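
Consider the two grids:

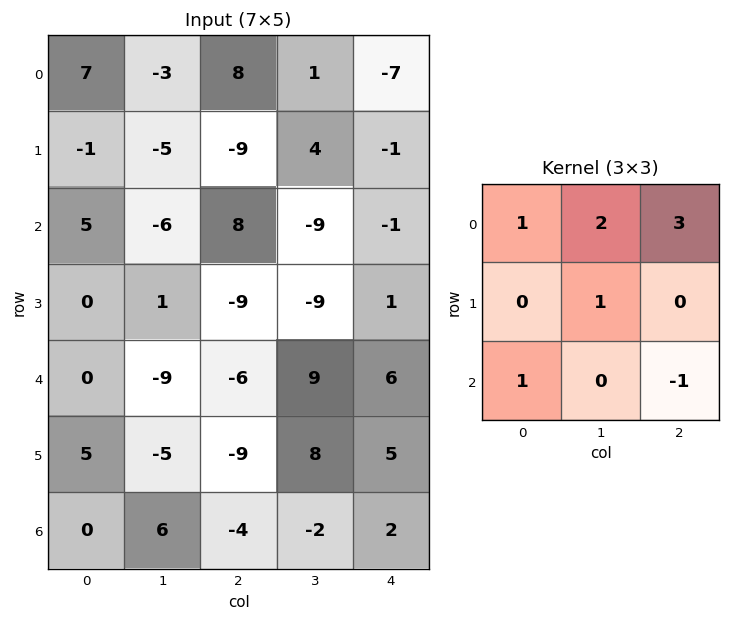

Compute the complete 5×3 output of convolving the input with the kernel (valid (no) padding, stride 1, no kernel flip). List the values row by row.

17 10 2
-35 7 -23
24 -44 -34
-20 -63 -29
-37 5 32

Output[0,0]: The receptive field on the input at this output position is [7 -3 8 / -1 -5 -9 / 5 -6 8]. Elementwise product with the kernel and sum: 7·1 + -3·2 + 8·3 + -5·1 + 5·1 + 8·-1.
Output[0,1]: The receptive field on the input at this output position is [-3 8 1 / -5 -9 4 / -6 8 -9]. Elementwise product with the kernel and sum: -3·1 + 8·2 + 1·3 + -9·1 + -6·1 + -9·-1.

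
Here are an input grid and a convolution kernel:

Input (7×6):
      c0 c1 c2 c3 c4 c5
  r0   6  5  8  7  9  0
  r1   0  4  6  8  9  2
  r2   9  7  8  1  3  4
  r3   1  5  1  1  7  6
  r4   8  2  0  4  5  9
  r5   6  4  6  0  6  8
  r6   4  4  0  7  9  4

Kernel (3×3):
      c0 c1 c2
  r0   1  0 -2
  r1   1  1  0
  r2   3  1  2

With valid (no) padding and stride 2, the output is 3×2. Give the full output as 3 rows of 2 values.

44 35
25 18
34 21

Output[0,0]: The receptive field on the input at this output position is [6 5 8 / 0 4 6 / 9 7 8]. Elementwise product with the kernel and sum: 6·1 + 8·-2 + 0·1 + 4·1 + 9·3 + 7·1 + 8·2.
Output[0,1]: The receptive field on the input at this output position is [8 7 9 / 6 8 9 / 8 1 3]. Elementwise product with the kernel and sum: 8·1 + 9·-2 + 6·1 + 8·1 + 8·3 + 1·1 + 3·2.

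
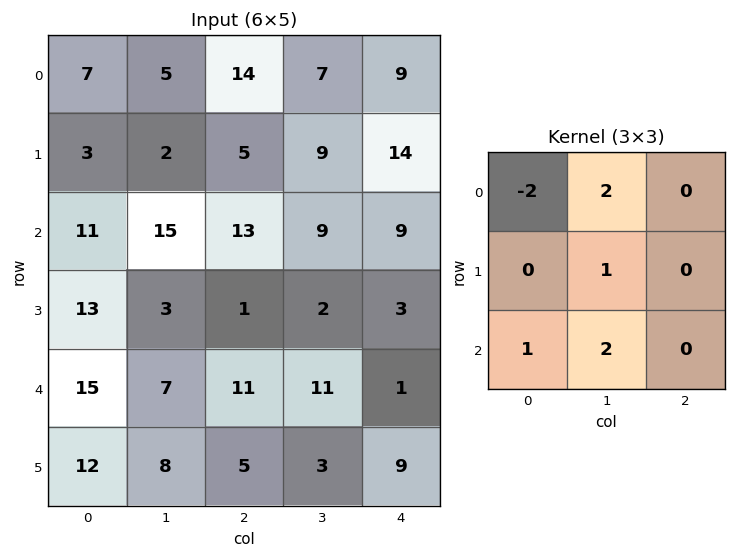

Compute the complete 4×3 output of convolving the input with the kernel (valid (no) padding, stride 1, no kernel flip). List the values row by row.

Output[0,0]: The receptive field on the input at this output position is [7 5 14 / 3 2 5 / 11 15 13]. Elementwise product with the kernel and sum: 7·-2 + 5·2 + 2·1 + 11·1 + 15·2.
Output[0,1]: The receptive field on the input at this output position is [5 14 7 / 2 5 9 / 15 13 9]. Elementwise product with the kernel and sum: 5·-2 + 14·2 + 5·1 + 15·1 + 13·2.

39 64 26
32 24 22
40 26 27
15 25 24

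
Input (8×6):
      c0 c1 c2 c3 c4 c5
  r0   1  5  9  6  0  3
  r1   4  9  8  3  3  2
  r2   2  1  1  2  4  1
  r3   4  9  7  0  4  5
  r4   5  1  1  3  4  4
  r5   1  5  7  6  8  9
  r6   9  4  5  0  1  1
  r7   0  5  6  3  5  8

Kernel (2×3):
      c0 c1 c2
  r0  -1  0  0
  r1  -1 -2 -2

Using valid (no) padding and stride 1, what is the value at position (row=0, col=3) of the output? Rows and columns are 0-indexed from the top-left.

The receptive field on the input at this output position is [6 0 3 / 3 3 2]. Elementwise product with the kernel and sum: 6·-1 + 3·-1 + 3·-2 + 2·-2.

-19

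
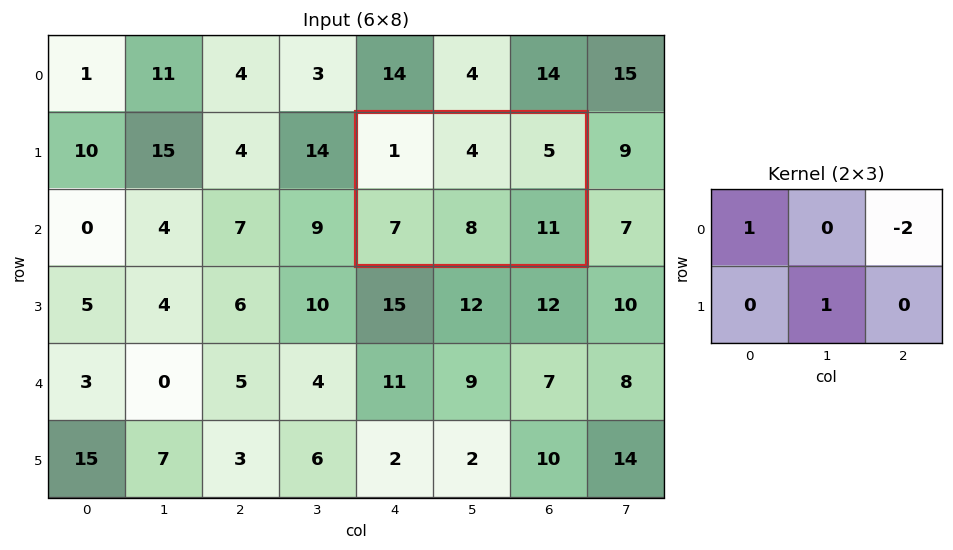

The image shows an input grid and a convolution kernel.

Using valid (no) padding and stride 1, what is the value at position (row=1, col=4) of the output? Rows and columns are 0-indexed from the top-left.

-1

The receptive field on the input at this output position is [1 4 5 / 7 8 11]. Elementwise product with the kernel and sum: 1·1 + 5·-2 + 8·1.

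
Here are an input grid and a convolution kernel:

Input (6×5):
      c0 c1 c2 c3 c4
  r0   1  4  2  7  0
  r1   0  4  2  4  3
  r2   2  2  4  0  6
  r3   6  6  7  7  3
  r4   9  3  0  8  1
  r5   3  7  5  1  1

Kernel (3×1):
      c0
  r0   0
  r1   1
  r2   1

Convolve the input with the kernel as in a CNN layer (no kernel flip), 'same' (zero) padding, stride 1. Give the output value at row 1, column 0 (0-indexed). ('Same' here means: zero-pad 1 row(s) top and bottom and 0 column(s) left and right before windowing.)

2

The receptive field on the zero-padded input at this output position is [1 / 0 / 2]. Elementwise product with the kernel and sum: 0·1 + 2·1.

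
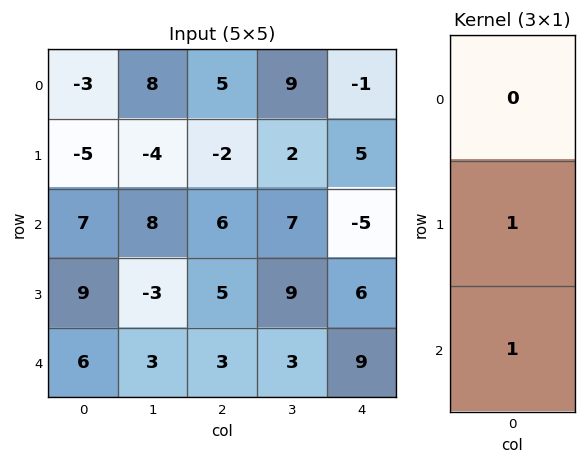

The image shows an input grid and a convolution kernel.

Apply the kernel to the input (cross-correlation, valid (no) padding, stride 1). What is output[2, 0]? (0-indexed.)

15

The receptive field on the input at this output position is [7 / 9 / 6]. Elementwise product with the kernel and sum: 9·1 + 6·1.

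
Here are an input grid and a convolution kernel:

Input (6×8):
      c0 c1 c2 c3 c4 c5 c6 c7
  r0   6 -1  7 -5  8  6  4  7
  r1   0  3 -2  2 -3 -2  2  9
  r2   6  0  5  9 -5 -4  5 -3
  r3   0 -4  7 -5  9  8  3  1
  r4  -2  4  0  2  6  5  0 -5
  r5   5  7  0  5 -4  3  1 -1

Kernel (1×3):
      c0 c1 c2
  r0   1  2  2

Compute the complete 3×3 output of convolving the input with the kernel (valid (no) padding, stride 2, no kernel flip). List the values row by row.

18 13 28
16 13 -3
6 16 16

Output[0,0]: The receptive field on the input at this output position is [6 -1 7]. Elementwise product with the kernel and sum: 6·1 + -1·2 + 7·2.
Output[0,1]: The receptive field on the input at this output position is [7 -5 8]. Elementwise product with the kernel and sum: 7·1 + -5·2 + 8·2.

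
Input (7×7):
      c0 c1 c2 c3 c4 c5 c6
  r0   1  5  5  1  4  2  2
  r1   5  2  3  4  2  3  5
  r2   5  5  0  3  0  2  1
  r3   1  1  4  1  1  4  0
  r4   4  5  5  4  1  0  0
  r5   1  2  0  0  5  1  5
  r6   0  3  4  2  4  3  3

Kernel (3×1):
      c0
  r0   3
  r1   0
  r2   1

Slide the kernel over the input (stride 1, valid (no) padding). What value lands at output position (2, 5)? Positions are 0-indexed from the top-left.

6

The receptive field on the input at this output position is [2 / 4 / 0]. Elementwise product with the kernel and sum: 2·3 + 0·1.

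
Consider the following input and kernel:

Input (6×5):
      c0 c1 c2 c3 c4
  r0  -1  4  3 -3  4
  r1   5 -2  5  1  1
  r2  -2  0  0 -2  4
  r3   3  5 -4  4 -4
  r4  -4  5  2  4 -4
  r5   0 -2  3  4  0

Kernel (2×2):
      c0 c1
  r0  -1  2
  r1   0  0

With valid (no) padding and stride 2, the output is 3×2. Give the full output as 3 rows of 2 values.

Output[0,0]: The receptive field on the input at this output position is [-1 4 / 5 -2]. Elementwise product with the kernel and sum: -1·-1 + 4·2.
Output[0,1]: The receptive field on the input at this output position is [3 -3 / 5 1]. Elementwise product with the kernel and sum: 3·-1 + -3·2.

9 -9
2 -4
14 6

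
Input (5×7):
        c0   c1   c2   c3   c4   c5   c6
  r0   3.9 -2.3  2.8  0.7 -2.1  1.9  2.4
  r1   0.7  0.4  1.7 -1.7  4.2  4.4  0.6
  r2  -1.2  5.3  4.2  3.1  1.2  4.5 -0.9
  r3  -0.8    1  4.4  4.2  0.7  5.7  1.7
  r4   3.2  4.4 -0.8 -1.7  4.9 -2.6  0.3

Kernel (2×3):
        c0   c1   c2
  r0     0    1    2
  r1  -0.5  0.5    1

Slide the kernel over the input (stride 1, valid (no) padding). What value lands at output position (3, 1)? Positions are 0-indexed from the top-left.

8.5

The receptive field on the input at this output position is [1 4.4 4.2 / 4.4 -0.8 -1.7]. Elementwise product with the kernel and sum: 4.4·1 + 4.2·2 + 4.4·-0.5 + -0.8·0.5 + -1.7·1.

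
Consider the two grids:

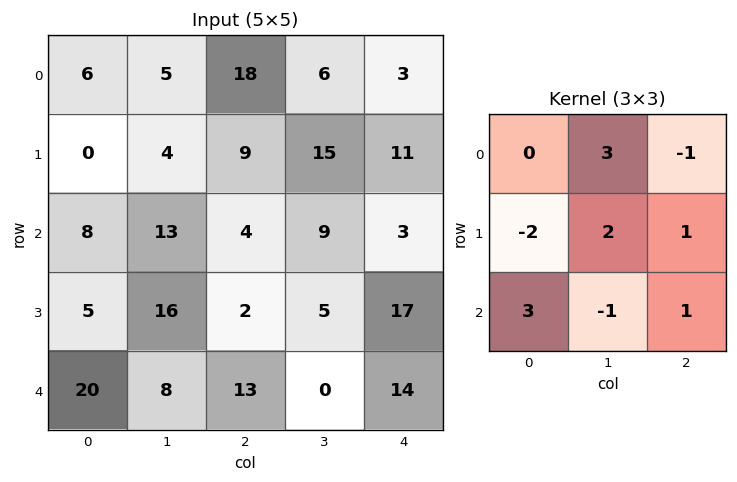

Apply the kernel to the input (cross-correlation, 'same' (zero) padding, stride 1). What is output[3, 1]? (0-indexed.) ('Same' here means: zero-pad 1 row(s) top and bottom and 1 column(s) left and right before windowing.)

124

The receptive field on the zero-padded input at this output position is [8 13 4 / 5 16 2 / 20 8 13]. Elementwise product with the kernel and sum: 13·3 + 4·-1 + 5·-2 + 16·2 + 2·1 + 20·3 + 8·-1 + 13·1.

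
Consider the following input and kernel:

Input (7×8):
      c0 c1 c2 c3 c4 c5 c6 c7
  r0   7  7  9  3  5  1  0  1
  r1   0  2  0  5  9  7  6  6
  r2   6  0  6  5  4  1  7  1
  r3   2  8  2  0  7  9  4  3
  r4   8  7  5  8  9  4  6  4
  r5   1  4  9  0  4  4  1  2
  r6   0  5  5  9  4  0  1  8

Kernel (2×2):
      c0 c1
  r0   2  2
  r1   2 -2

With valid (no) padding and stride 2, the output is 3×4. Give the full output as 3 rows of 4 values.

24 14 16 2
0 26 6 18
24 44 26 18

Output[0,0]: The receptive field on the input at this output position is [7 7 / 0 2]. Elementwise product with the kernel and sum: 7·2 + 7·2 + 0·2 + 2·-2.
Output[0,1]: The receptive field on the input at this output position is [9 3 / 0 5]. Elementwise product with the kernel and sum: 9·2 + 3·2 + 0·2 + 5·-2.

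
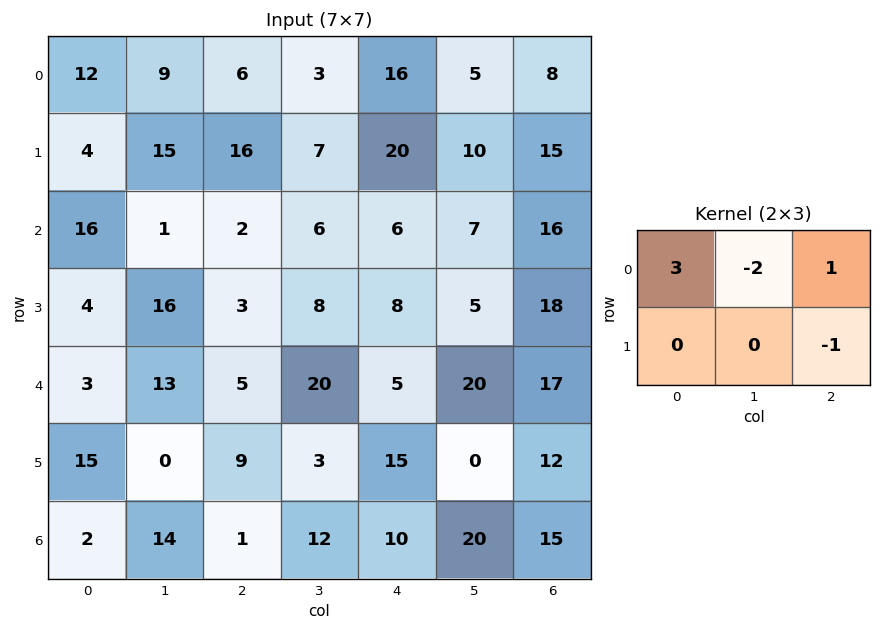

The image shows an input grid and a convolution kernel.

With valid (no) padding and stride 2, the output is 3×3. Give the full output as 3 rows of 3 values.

Output[0,0]: The receptive field on the input at this output position is [12 9 6 / 4 15 16]. Elementwise product with the kernel and sum: 12·3 + 9·-2 + 6·1 + 16·-1.
Output[0,1]: The receptive field on the input at this output position is [6 3 16 / 16 7 20]. Elementwise product with the kernel and sum: 6·3 + 3·-2 + 16·1 + 20·-1.

8 8 31
45 -8 2
-21 -35 -20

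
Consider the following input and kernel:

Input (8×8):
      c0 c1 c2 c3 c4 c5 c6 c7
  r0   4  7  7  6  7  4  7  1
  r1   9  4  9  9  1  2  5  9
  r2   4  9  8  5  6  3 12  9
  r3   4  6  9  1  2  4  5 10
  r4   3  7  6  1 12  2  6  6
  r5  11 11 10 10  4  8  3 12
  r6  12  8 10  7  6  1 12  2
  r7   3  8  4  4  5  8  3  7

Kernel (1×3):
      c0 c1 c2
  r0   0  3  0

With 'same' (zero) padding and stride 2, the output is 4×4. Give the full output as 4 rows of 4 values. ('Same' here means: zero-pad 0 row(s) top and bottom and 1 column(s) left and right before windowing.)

12 21 21 21
12 24 18 36
9 18 36 18
36 30 18 36

Output[0,0]: The receptive field on the zero-padded input at this output position is [0 4 7]. Elementwise product with the kernel and sum: 4·3.
Output[0,1]: The receptive field on the zero-padded input at this output position is [7 7 6]. Elementwise product with the kernel and sum: 7·3.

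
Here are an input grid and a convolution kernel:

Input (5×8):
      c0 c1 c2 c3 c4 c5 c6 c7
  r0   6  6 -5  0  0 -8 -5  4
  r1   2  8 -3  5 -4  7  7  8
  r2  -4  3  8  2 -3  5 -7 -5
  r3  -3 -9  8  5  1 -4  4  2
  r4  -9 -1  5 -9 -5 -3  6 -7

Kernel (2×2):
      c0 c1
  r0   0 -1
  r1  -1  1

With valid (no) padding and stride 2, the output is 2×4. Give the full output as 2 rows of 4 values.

Output[0,0]: The receptive field on the input at this output position is [6 6 / 2 8]. Elementwise product with the kernel and sum: 6·-1 + 2·-1 + 8·1.
Output[0,1]: The receptive field on the input at this output position is [-5 0 / -3 5]. Elementwise product with the kernel and sum: 0·-1 + -3·-1 + 5·1.

0 8 19 -3
-9 -5 -10 3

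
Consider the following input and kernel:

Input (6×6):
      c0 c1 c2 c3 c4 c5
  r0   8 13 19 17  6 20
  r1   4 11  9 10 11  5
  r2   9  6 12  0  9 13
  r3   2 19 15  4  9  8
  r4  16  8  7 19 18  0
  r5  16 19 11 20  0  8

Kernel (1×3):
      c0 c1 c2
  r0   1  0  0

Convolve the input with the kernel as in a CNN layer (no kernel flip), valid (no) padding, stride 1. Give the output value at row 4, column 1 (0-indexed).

8

The receptive field on the input at this output position is [8 7 19]. Elementwise product with the kernel and sum: 8·1.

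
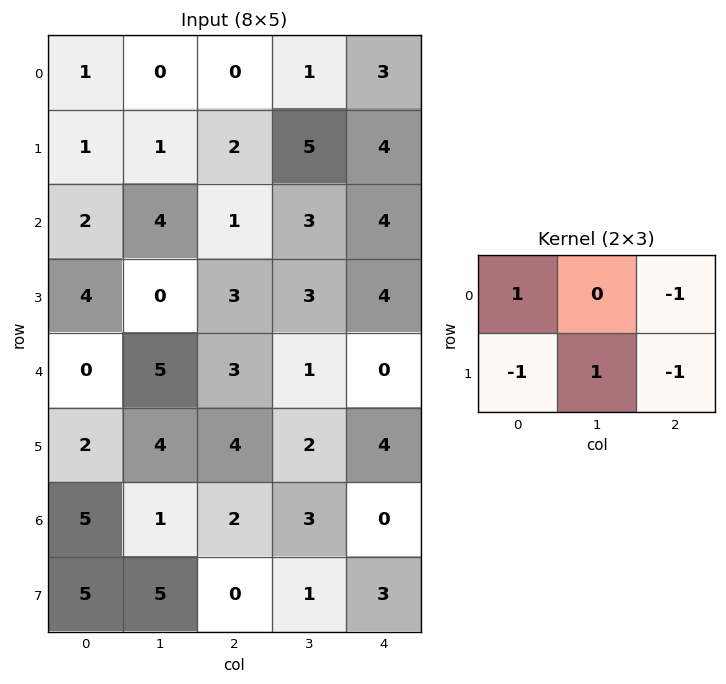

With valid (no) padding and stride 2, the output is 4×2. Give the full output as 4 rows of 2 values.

-1 -4
-6 -7
-5 -3
3 0

Output[0,0]: The receptive field on the input at this output position is [1 0 0 / 1 1 2]. Elementwise product with the kernel and sum: 1·1 + 0·-1 + 1·-1 + 1·1 + 2·-1.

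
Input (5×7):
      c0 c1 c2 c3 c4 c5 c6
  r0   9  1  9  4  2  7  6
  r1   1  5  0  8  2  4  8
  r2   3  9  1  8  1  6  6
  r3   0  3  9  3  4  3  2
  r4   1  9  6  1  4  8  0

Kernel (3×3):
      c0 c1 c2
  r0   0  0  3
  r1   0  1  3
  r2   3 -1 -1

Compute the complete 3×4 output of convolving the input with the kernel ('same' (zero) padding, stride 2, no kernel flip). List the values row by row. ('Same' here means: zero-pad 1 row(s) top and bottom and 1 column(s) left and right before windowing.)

6 28 41 10
42 46 33 13
37 18 37 0

Output[0,0]: The receptive field on the zero-padded input at this output position is [0 0 0 / 0 9 1 / 0 1 5]. Elementwise product with the kernel and sum: 0·3 + 9·1 + 1·3 + 0·3 + 1·-1 + 5·-1.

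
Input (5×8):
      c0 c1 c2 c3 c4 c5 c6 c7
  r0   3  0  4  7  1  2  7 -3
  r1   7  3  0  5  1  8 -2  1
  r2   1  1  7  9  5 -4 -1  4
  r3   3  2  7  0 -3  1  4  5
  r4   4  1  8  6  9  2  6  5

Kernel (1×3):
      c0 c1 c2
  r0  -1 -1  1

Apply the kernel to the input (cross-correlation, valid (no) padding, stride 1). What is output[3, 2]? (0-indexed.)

-10

The receptive field on the input at this output position is [7 0 -3]. Elementwise product with the kernel and sum: 7·-1 + 0·-1 + -3·1.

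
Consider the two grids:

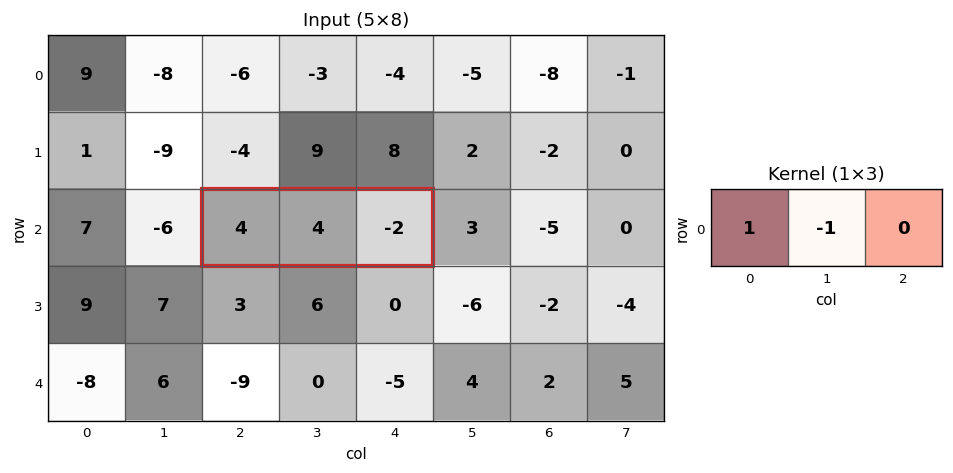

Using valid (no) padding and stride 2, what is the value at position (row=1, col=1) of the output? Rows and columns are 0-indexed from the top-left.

0

The receptive field on the input at this output position is [4 4 -2]. Elementwise product with the kernel and sum: 4·1 + 4·-1.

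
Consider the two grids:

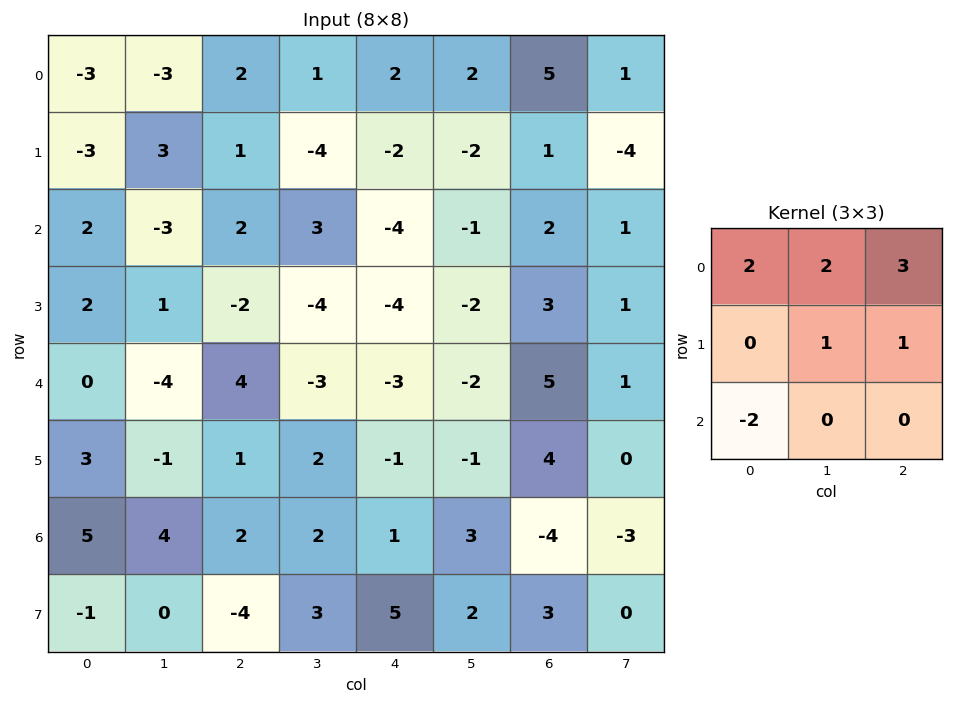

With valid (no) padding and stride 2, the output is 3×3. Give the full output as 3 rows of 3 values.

-6 2 30
3 -18 3
-6 -10 6

Output[0,0]: The receptive field on the input at this output position is [-3 -3 2 / -3 3 1 / 2 -3 2]. Elementwise product with the kernel and sum: -3·2 + -3·2 + 2·3 + 3·1 + 1·1 + 2·-2.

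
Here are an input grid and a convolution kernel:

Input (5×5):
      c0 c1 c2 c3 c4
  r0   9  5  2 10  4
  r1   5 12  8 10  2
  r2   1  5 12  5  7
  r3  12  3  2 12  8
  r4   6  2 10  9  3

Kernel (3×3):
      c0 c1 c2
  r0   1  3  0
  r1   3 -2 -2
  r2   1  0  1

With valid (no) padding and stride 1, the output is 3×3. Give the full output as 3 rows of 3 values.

Output[0,0]: The receptive field on the input at this output position is [9 5 2 / 5 12 8 / 1 5 12]. Elementwise product with the kernel and sum: 9·1 + 5·3 + 5·3 + 12·-2 + 8·-2 + 1·1 + 12·1.

12 21 51
24 32 60
58 33 6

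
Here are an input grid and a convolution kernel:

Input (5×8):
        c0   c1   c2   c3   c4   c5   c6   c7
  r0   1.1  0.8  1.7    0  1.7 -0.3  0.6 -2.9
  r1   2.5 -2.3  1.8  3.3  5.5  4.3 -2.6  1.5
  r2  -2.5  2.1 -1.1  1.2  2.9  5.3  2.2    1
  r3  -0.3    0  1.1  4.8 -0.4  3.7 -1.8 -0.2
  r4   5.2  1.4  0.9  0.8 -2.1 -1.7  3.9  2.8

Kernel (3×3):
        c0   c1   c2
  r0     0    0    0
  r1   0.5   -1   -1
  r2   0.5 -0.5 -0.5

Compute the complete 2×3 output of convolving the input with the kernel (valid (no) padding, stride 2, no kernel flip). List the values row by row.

0 -10.5 -1.25
0.2 -2.75 -4.25

Output[0,0]: The receptive field on the input at this output position is [1.1 0.8 1.7 / 2.5 -2.3 1.8 / -2.5 2.1 -1.1]. Elementwise product with the kernel and sum: 2.5·0.5 + -2.3·-1 + 1.8·-1 + -2.5·0.5 + 2.1·-0.5 + -1.1·-0.5.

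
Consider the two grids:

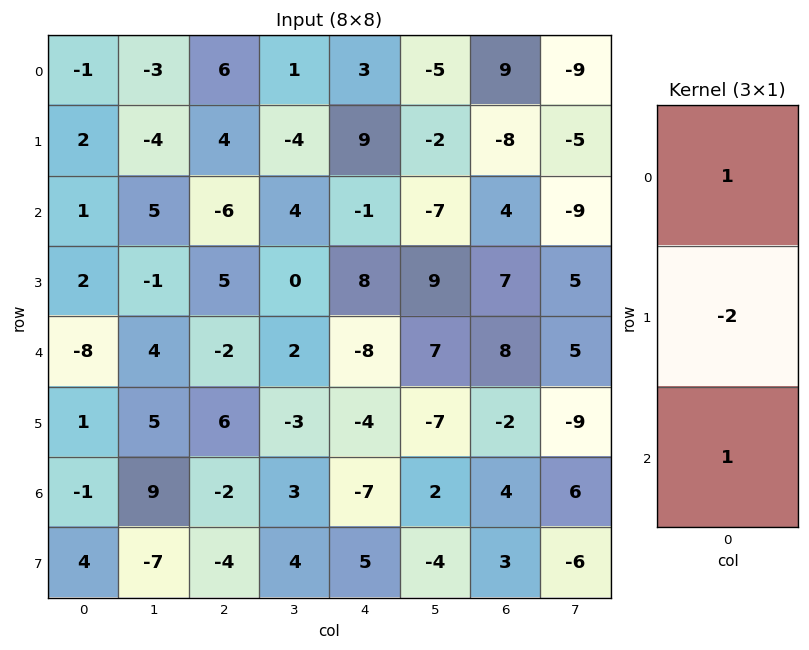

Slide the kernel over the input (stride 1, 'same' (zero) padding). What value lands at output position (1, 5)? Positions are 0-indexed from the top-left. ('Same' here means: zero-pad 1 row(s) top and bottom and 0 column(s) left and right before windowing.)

-8

The receptive field on the zero-padded input at this output position is [-5 / -2 / -7]. Elementwise product with the kernel and sum: -5·1 + -2·-2 + -7·1.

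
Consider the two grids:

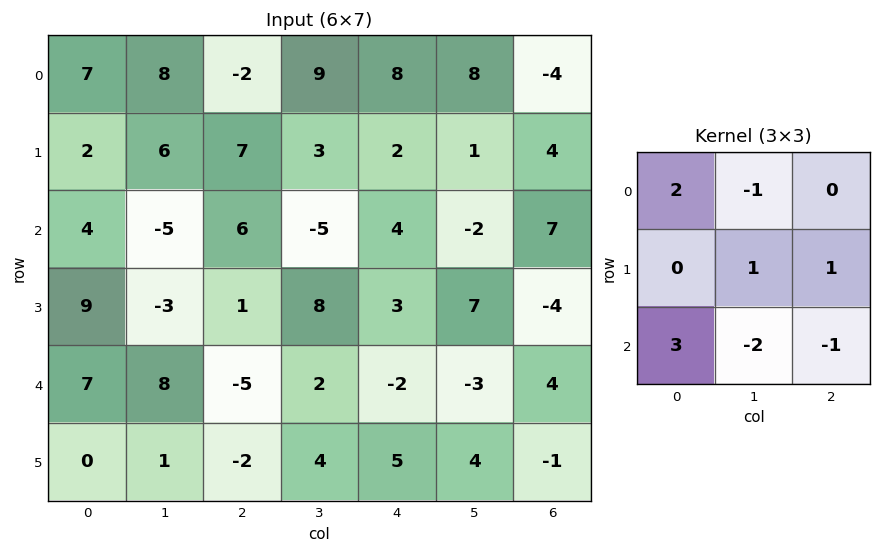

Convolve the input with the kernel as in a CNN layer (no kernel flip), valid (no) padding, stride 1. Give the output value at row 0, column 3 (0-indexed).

-8

The receptive field on the input at this output position is [9 8 8 / 3 2 1 / -5 4 -2]. Elementwise product with the kernel and sum: 9·2 + 8·-1 + 2·1 + 1·1 + -5·3 + 4·-2 + -2·-1.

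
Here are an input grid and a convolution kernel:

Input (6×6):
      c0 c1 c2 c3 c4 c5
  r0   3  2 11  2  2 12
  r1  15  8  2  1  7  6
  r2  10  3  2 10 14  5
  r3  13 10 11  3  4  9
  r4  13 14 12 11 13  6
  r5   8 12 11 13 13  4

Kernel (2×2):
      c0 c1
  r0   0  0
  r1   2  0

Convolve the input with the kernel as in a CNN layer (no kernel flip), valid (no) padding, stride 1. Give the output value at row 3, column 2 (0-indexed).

The receptive field on the input at this output position is [11 3 / 12 11]. Elementwise product with the kernel and sum: 12·2.

24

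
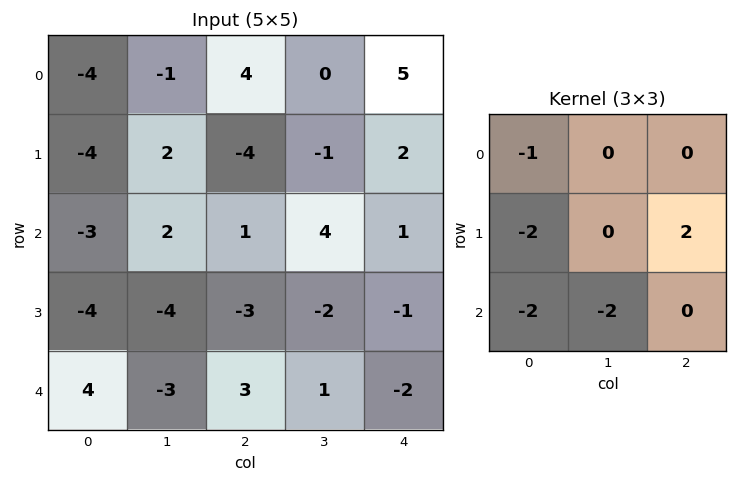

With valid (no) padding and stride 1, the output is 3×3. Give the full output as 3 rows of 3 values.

Output[0,0]: The receptive field on the input at this output position is [-4 -1 4 / -4 2 -4 / -3 2 1]. Elementwise product with the kernel and sum: -4·-1 + -4·-2 + -4·2 + -3·-2 + 2·-2.

6 -11 -2
28 16 14
3 2 -5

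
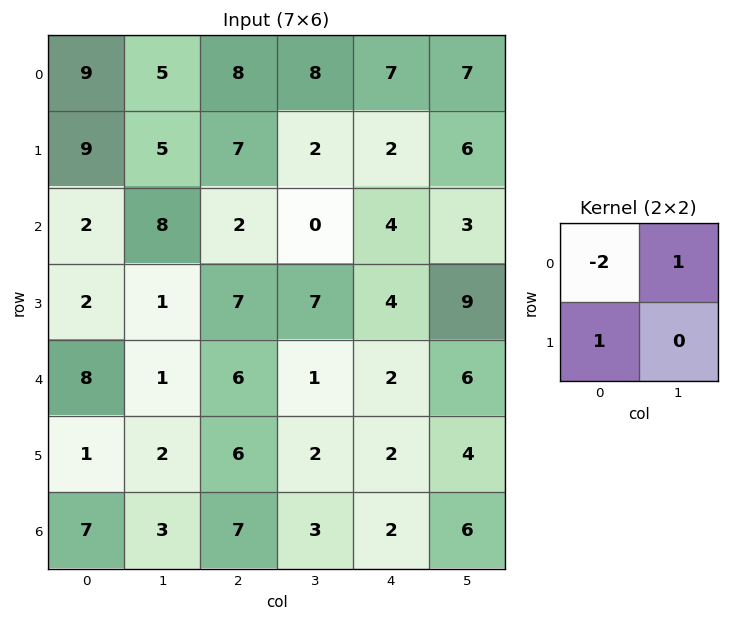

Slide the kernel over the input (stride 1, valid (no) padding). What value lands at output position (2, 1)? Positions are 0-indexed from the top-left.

The receptive field on the input at this output position is [8 2 / 1 7]. Elementwise product with the kernel and sum: 8·-2 + 2·1 + 1·1.

-13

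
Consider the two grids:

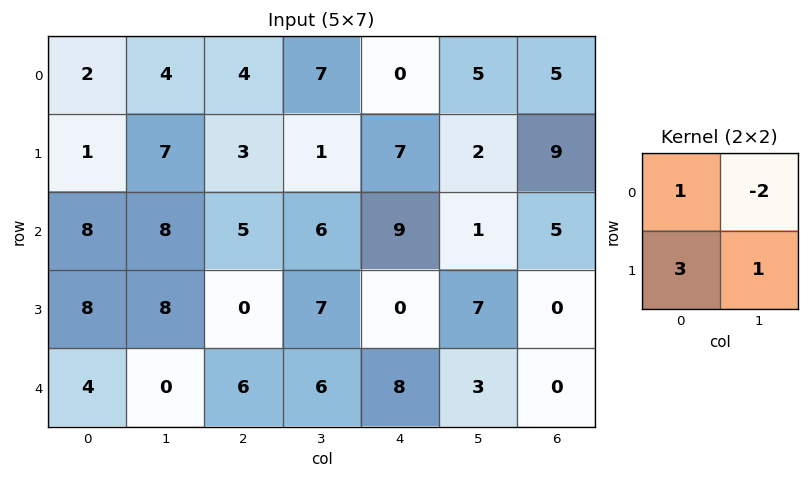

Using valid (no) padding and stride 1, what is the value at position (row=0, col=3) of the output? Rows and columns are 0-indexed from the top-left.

The receptive field on the input at this output position is [7 0 / 1 7]. Elementwise product with the kernel and sum: 7·1 + 0·-2 + 1·3 + 7·1.

17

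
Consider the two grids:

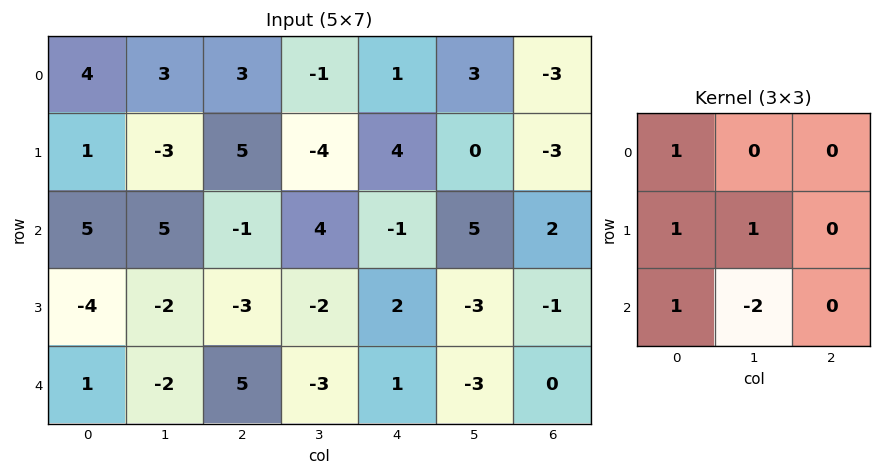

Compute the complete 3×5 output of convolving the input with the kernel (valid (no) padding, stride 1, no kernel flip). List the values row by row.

-3 12 -5 5 -6
11 5 9 -7 16
4 -12 5 -1 5

Output[0,0]: The receptive field on the input at this output position is [4 3 3 / 1 -3 5 / 5 5 -1]. Elementwise product with the kernel and sum: 4·1 + 1·1 + -3·1 + 5·1 + 5·-2.
Output[0,1]: The receptive field on the input at this output position is [3 3 -1 / -3 5 -4 / 5 -1 4]. Elementwise product with the kernel and sum: 3·1 + -3·1 + 5·1 + 5·1 + -1·-2.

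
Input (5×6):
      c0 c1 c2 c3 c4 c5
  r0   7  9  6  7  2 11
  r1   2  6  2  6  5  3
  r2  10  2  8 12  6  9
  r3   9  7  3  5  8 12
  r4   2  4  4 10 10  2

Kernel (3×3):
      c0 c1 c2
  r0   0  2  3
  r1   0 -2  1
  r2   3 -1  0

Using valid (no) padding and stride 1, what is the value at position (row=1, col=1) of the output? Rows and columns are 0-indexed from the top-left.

The receptive field on the input at this output position is [6 2 6 / 2 8 12 / 7 3 5]. Elementwise product with the kernel and sum: 2·2 + 6·3 + 8·-2 + 12·1 + 7·3 + 3·-1.

36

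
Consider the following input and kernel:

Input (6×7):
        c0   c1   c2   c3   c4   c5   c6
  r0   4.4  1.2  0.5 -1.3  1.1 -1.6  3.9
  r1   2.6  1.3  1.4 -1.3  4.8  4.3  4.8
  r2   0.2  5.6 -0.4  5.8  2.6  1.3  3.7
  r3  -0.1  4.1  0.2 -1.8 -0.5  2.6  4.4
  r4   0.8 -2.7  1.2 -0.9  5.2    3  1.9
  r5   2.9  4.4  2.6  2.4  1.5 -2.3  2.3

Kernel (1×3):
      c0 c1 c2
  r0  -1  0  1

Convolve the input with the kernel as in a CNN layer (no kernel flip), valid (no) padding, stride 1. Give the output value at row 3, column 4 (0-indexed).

4.9

The receptive field on the input at this output position is [-0.5 2.6 4.4]. Elementwise product with the kernel and sum: -0.5·-1 + 4.4·1.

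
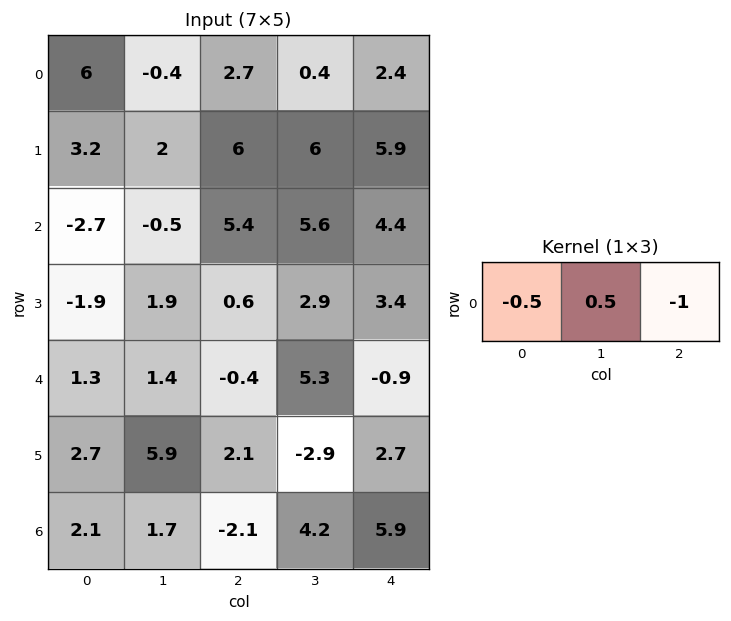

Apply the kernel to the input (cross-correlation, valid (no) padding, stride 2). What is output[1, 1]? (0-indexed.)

The receptive field on the input at this output position is [5.4 5.6 4.4]. Elementwise product with the kernel and sum: 5.4·-0.5 + 5.6·0.5 + 4.4·-1.

-4.3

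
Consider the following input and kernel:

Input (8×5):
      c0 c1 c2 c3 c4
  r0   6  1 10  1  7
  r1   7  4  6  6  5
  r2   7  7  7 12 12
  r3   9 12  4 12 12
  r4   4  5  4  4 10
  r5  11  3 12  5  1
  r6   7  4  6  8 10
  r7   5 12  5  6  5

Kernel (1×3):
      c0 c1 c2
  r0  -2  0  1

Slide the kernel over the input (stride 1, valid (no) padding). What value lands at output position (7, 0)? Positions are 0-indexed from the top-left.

The receptive field on the input at this output position is [5 12 5]. Elementwise product with the kernel and sum: 5·-2 + 5·1.

-5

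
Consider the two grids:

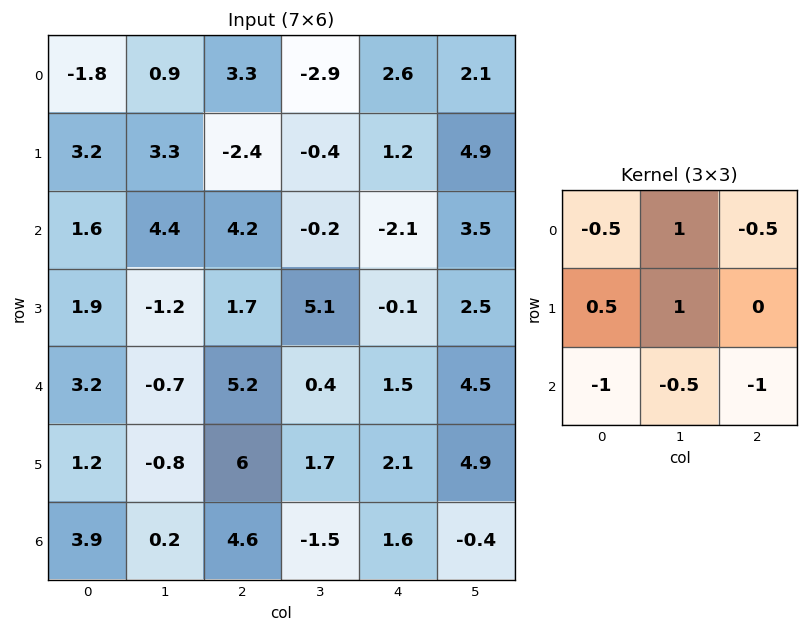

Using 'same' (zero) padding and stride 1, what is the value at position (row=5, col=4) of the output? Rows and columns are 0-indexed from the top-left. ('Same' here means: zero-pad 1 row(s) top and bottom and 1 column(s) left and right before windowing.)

3.1

The receptive field on the zero-padded input at this output position is [0.4 1.5 4.5 / 1.7 2.1 4.9 / -1.5 1.6 -0.4]. Elementwise product with the kernel and sum: 0.4·-0.5 + 1.5·1 + 4.5·-0.5 + 1.7·0.5 + 2.1·1 + -1.5·-1 + 1.6·-0.5 + -0.4·-1.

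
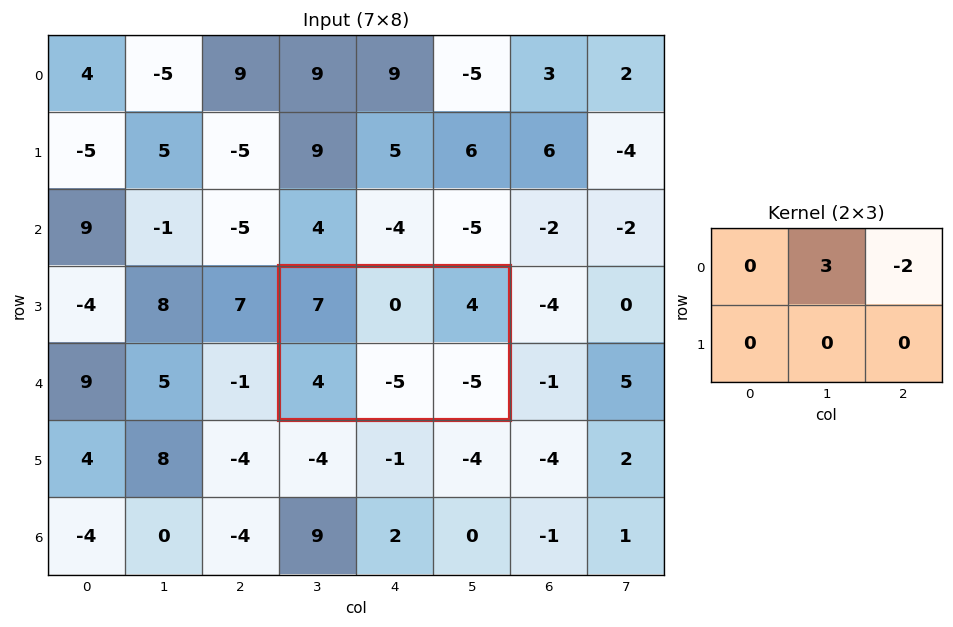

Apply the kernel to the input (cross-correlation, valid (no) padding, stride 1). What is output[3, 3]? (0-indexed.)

The receptive field on the input at this output position is [7 0 4 / 4 -5 -5]. Elementwise product with the kernel and sum: 0·3 + 4·-2.

-8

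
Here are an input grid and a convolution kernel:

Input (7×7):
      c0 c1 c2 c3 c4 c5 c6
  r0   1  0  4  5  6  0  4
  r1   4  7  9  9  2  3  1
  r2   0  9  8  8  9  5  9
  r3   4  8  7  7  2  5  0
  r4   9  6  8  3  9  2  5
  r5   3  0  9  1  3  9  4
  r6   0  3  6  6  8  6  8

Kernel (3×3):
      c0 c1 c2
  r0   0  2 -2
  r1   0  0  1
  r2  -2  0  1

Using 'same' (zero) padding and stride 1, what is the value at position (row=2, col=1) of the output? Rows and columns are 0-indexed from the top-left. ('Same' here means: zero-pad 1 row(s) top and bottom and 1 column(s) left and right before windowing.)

3

The receptive field on the zero-padded input at this output position is [4 7 9 / 0 9 8 / 4 8 7]. Elementwise product with the kernel and sum: 7·2 + 9·-2 + 8·1 + 4·-2 + 7·1.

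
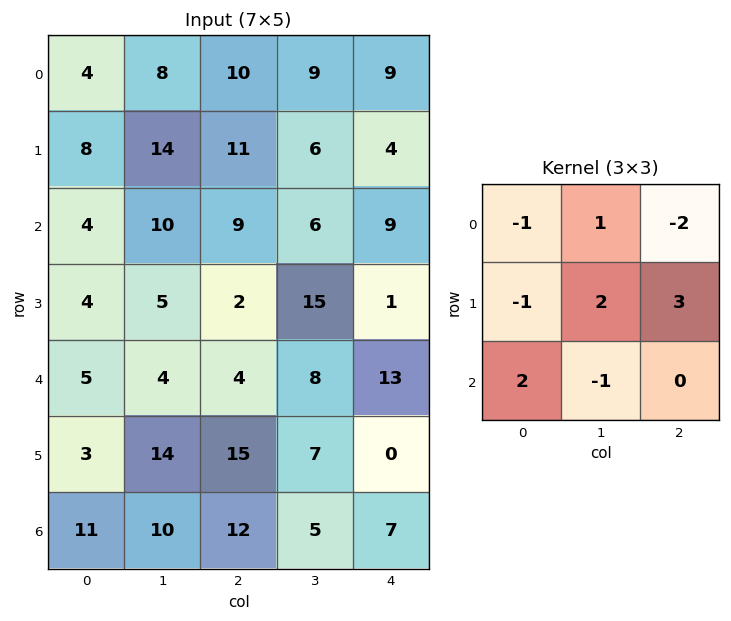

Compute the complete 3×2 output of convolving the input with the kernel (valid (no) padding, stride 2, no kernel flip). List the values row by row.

35 6
6 10
73 -4

Output[0,0]: The receptive field on the input at this output position is [4 8 10 / 8 14 11 / 4 10 9]. Elementwise product with the kernel and sum: 4·-1 + 8·1 + 10·-2 + 8·-1 + 14·2 + 11·3 + 4·2 + 10·-1.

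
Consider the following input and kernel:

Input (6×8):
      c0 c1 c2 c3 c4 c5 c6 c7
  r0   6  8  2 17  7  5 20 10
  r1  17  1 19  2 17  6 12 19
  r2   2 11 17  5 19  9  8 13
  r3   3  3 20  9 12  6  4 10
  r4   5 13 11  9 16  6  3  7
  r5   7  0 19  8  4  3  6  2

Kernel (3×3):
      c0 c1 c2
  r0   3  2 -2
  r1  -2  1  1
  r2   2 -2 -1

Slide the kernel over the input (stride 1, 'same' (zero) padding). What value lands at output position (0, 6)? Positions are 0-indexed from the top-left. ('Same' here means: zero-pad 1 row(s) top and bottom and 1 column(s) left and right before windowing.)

The receptive field on the zero-padded input at this output position is [0 0 0 / 5 20 10 / 6 12 19]. Elementwise product with the kernel and sum: 0·3 + 0·2 + 0·-2 + 5·-2 + 20·1 + 10·1 + 6·2 + 12·-2 + 19·-1.

-11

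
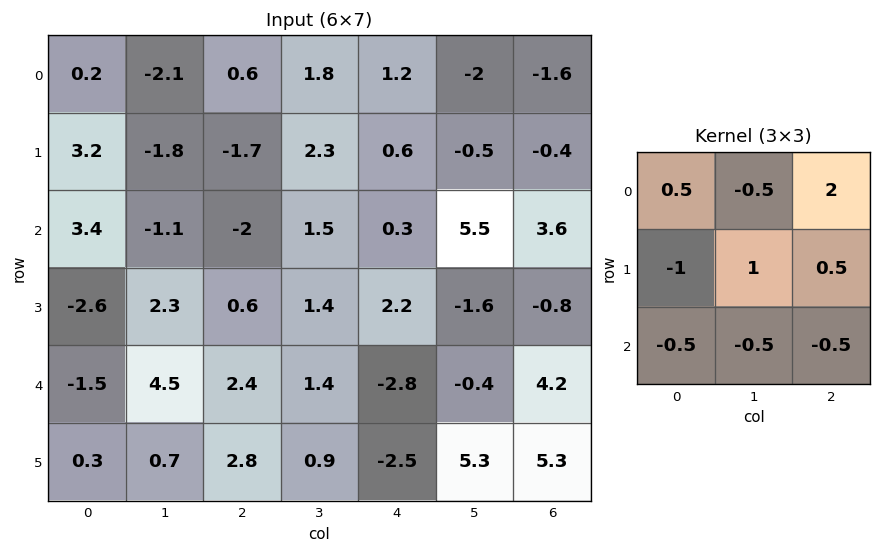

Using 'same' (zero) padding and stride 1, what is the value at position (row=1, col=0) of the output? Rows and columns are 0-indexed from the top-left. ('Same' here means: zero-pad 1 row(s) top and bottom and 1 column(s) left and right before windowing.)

-3.15

The receptive field on the zero-padded input at this output position is [0 0.2 -2.1 / 0 3.2 -1.8 / 0 3.4 -1.1]. Elementwise product with the kernel and sum: 0·0.5 + 0.2·-0.5 + -2.1·2 + 0·-1 + 3.2·1 + -1.8·0.5 + 0·-0.5 + 3.4·-0.5 + -1.1·-0.5.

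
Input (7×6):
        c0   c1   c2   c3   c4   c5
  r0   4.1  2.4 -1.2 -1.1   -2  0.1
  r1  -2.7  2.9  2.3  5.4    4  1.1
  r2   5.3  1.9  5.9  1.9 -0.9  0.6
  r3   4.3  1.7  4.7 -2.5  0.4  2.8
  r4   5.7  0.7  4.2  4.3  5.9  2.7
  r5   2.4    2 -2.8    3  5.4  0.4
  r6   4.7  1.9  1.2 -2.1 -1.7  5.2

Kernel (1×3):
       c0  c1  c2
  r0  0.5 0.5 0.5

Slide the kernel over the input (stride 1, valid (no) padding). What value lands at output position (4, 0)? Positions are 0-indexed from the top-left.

5.3

The receptive field on the input at this output position is [5.7 0.7 4.2]. Elementwise product with the kernel and sum: 5.7·0.5 + 0.7·0.5 + 4.2·0.5.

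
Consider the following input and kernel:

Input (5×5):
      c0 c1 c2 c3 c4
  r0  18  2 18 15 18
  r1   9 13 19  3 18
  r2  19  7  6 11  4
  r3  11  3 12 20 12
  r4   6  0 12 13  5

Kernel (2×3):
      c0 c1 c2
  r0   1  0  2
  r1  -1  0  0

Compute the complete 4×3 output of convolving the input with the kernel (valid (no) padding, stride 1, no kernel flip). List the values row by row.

45 19 35
28 12 49
20 26 2
29 43 24

Output[0,0]: The receptive field on the input at this output position is [18 2 18 / 9 13 19]. Elementwise product with the kernel and sum: 18·1 + 18·2 + 9·-1.
Output[0,1]: The receptive field on the input at this output position is [2 18 15 / 13 19 3]. Elementwise product with the kernel and sum: 2·1 + 15·2 + 13·-1.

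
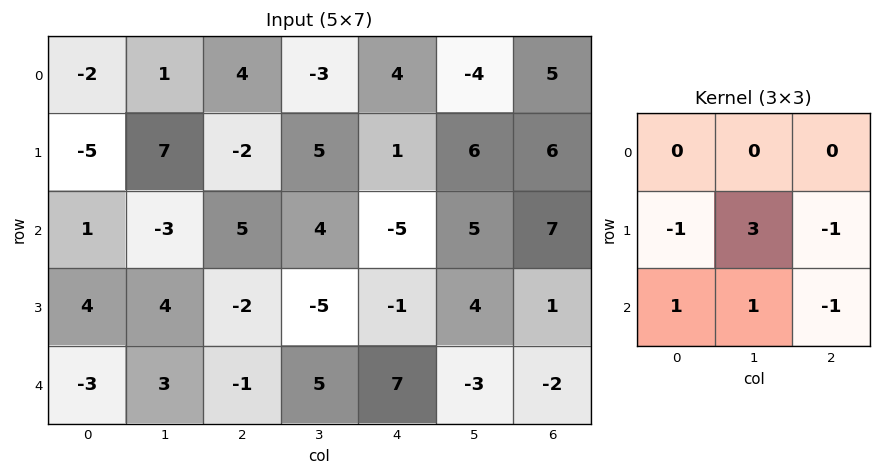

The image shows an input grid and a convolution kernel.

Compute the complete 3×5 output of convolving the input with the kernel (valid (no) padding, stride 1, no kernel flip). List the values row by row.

21 -20 30 -14 4
-5 21 6 -34 15
11 -8 -15 13 18

Output[0,0]: The receptive field on the input at this output position is [-2 1 4 / -5 7 -2 / 1 -3 5]. Elementwise product with the kernel and sum: -5·-1 + 7·3 + -2·-1 + 1·1 + -3·1 + 5·-1.
Output[0,1]: The receptive field on the input at this output position is [1 4 -3 / 7 -2 5 / -3 5 4]. Elementwise product with the kernel and sum: 7·-1 + -2·3 + 5·-1 + -3·1 + 5·1 + 4·-1.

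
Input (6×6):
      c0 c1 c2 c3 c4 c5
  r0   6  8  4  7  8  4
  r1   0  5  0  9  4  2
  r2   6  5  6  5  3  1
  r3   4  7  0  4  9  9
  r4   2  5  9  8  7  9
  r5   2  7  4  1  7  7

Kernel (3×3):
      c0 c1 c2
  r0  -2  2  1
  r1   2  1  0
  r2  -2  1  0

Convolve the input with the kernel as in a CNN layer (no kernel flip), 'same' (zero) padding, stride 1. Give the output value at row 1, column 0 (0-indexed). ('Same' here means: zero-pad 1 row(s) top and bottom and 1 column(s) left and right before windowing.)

26

The receptive field on the zero-padded input at this output position is [0 6 8 / 0 0 5 / 0 6 5]. Elementwise product with the kernel and sum: 0·-2 + 6·2 + 8·1 + 0·2 + 0·1 + 0·-2 + 6·1.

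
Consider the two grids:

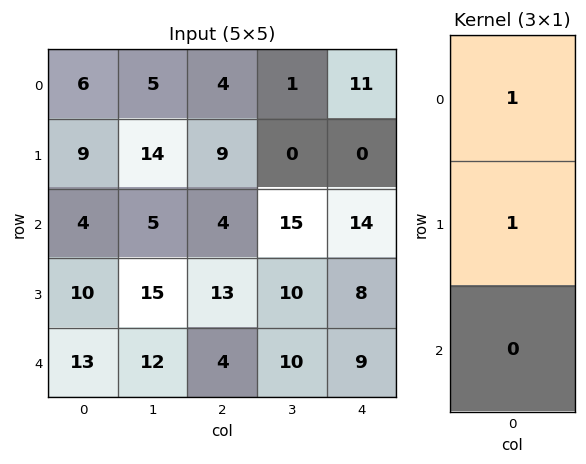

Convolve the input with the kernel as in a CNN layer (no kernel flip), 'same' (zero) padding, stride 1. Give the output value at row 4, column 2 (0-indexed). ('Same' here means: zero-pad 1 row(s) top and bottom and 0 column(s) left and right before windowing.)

17

The receptive field on the zero-padded input at this output position is [13 / 4 / 0]. Elementwise product with the kernel and sum: 13·1 + 4·1.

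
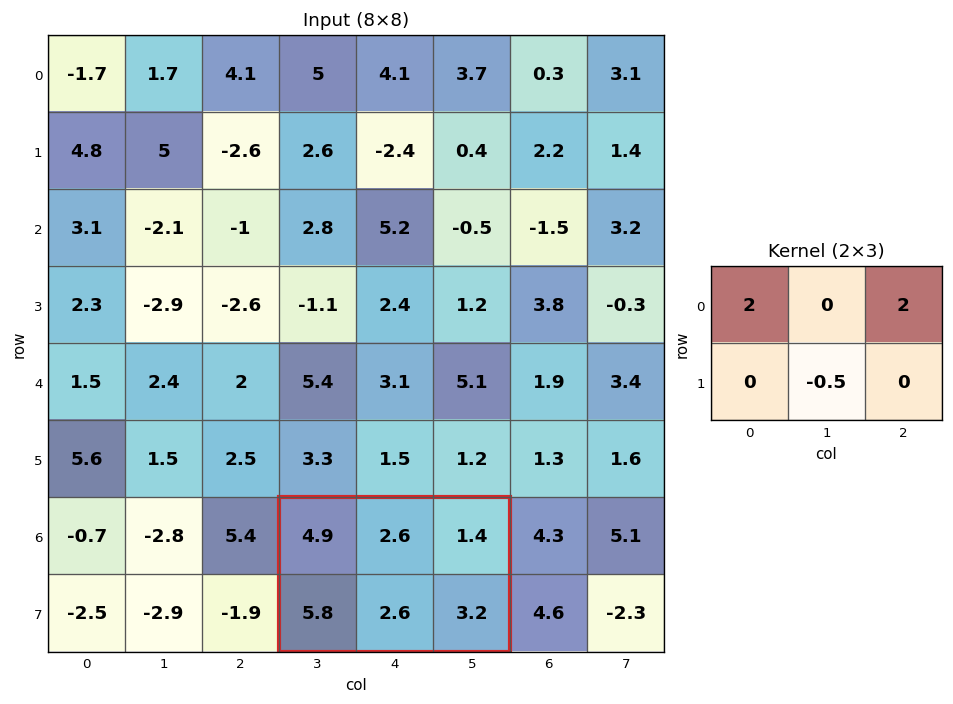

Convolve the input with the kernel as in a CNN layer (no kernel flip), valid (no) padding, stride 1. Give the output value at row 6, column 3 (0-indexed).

11.3

The receptive field on the input at this output position is [4.9 2.6 1.4 / 5.8 2.6 3.2]. Elementwise product with the kernel and sum: 4.9·2 + 1.4·2 + 2.6·-0.5.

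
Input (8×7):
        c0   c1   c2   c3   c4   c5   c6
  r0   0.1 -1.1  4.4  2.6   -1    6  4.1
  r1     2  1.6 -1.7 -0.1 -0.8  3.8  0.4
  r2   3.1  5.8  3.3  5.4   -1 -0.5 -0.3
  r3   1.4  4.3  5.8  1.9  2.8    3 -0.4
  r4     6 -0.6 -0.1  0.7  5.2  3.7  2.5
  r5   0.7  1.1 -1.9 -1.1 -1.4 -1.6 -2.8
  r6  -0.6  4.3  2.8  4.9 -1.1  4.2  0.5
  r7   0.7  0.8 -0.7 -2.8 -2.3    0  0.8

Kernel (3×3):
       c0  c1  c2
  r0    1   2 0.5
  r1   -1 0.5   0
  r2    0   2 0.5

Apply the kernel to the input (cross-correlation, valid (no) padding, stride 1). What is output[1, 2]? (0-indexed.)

The receptive field on the input at this output position is [-1.7 -0.1 -0.8 / 3.3 5.4 -1 / 5.8 1.9 2.8]. Elementwise product with the kernel and sum: -1.7·1 + -0.1·2 + -0.8·0.5 + 3.3·-1 + 5.4·0.5 + 1.9·2 + 2.8·0.5.

2.3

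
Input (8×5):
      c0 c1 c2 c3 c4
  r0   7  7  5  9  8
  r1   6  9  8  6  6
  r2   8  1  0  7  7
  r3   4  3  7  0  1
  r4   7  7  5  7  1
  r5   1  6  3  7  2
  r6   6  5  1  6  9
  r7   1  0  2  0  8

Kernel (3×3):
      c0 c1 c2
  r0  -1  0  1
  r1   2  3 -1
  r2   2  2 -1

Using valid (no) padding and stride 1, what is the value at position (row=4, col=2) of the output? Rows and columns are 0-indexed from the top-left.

The receptive field on the input at this output position is [5 7 1 / 3 7 2 / 1 6 9]. Elementwise product with the kernel and sum: 5·-1 + 1·1 + 3·2 + 7·3 + 2·-1 + 1·2 + 6·2 + 9·-1.

26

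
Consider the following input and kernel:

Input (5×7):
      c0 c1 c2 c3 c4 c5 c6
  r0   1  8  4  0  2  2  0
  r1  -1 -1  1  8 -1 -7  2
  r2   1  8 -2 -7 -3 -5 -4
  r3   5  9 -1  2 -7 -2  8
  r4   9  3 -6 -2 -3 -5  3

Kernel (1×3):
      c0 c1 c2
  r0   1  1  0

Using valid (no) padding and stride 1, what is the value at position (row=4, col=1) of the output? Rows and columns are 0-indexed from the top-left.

The receptive field on the input at this output position is [3 -6 -2]. Elementwise product with the kernel and sum: 3·1 + -6·1.

-3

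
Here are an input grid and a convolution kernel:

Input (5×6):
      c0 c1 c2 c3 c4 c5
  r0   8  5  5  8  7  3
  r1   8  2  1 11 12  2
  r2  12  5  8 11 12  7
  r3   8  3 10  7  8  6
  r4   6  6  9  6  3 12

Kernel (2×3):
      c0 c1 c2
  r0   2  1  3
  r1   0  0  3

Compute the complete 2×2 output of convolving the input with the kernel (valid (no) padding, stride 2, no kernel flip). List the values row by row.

39 75
83 87

Output[0,0]: The receptive field on the input at this output position is [8 5 5 / 8 2 1]. Elementwise product with the kernel and sum: 8·2 + 5·1 + 5·3 + 1·3.
Output[0,1]: The receptive field on the input at this output position is [5 8 7 / 1 11 12]. Elementwise product with the kernel and sum: 5·2 + 8·1 + 7·3 + 12·3.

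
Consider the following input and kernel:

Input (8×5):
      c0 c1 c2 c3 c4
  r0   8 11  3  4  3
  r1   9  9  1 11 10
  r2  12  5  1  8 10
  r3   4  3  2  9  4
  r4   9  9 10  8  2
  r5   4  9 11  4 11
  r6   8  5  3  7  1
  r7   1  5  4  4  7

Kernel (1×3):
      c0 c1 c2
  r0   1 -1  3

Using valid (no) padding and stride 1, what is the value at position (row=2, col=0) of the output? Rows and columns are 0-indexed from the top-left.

10

The receptive field on the input at this output position is [12 5 1]. Elementwise product with the kernel and sum: 12·1 + 5·-1 + 1·3.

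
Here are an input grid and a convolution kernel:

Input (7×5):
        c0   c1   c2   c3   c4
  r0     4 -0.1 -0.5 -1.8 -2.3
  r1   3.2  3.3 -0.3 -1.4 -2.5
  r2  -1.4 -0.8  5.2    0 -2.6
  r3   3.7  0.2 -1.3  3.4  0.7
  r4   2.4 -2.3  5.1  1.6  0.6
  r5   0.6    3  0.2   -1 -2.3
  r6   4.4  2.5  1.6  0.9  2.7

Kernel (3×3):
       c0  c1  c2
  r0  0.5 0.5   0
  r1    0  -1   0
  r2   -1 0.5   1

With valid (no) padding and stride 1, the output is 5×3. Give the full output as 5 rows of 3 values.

Output[0,0]: The receptive field on the input at this output position is [4 -0.1 -0.5 / 3.2 3.3 -0.3 / -1.4 -0.8 5.2]. Elementwise product with the kernel and sum: 4·0.5 + -0.1·0.5 + 3.3·-1 + -1.4·-1 + -0.8·0.5 + 5.2·1.
Output[0,1]: The receptive field on the input at this output position is [-0.1 -0.5 -1.8 / 3.3 -0.3 -1.4 / -0.8 5.2 0]. Elementwise product with the kernel and sum: -0.1·0.5 + -0.5·0.5 + -0.3·-1 + -0.8·-1 + 5.2·0.5 + 0·1.

4.85 3.4 -7.55
-0.85 -1.15 2.85
0.25 9.95 -4.5
5.35 -9.55 -3.55
-4.5 0.4 5.9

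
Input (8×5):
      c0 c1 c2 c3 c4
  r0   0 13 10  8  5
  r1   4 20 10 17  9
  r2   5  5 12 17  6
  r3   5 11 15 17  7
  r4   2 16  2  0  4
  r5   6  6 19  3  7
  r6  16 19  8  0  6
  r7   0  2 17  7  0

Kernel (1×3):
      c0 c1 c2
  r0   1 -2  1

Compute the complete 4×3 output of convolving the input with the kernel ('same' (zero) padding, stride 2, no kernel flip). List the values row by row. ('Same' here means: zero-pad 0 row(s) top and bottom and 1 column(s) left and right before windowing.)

13 1 -2
-5 -2 5
12 12 -8
-13 3 -12

Output[0,0]: The receptive field on the zero-padded input at this output position is [0 0 13]. Elementwise product with the kernel and sum: 0·1 + 0·-2 + 13·1.
Output[0,1]: The receptive field on the zero-padded input at this output position is [13 10 8]. Elementwise product with the kernel and sum: 13·1 + 10·-2 + 8·1.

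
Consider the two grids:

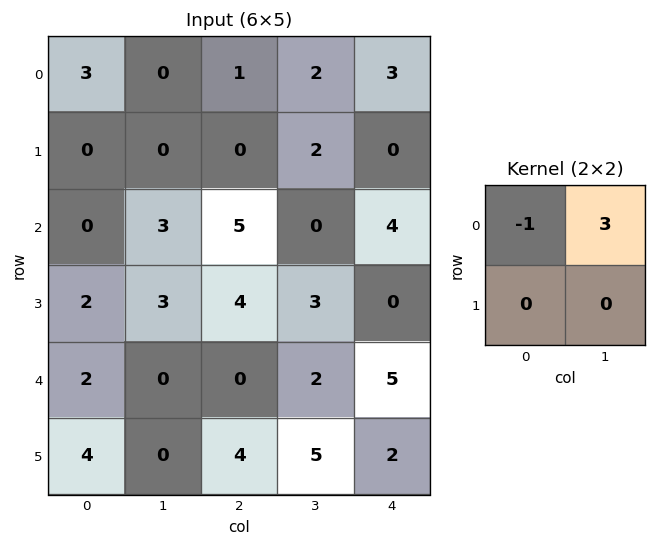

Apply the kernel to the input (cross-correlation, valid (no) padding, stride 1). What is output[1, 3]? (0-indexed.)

-2

The receptive field on the input at this output position is [2 0 / 0 4]. Elementwise product with the kernel and sum: 2·-1 + 0·3.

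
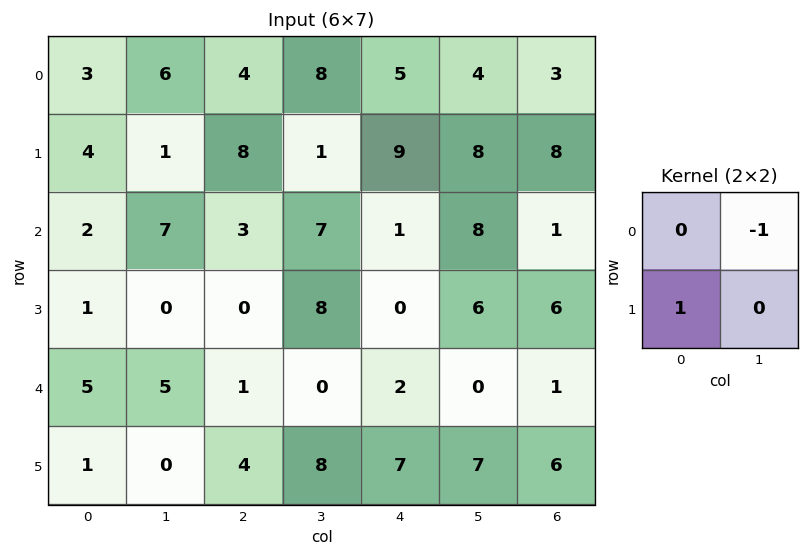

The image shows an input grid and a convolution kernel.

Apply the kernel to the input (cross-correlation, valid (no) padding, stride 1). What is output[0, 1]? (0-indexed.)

-3

The receptive field on the input at this output position is [6 4 / 1 8]. Elementwise product with the kernel and sum: 4·-1 + 1·1.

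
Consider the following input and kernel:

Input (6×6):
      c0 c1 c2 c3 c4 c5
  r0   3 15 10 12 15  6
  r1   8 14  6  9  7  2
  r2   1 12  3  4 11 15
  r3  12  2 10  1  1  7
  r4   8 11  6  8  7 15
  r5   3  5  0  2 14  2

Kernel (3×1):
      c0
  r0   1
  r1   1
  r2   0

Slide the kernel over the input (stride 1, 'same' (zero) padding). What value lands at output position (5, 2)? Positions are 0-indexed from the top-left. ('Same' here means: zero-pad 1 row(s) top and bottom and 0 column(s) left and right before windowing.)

6

The receptive field on the zero-padded input at this output position is [6 / 0 / 0]. Elementwise product with the kernel and sum: 6·1 + 0·1.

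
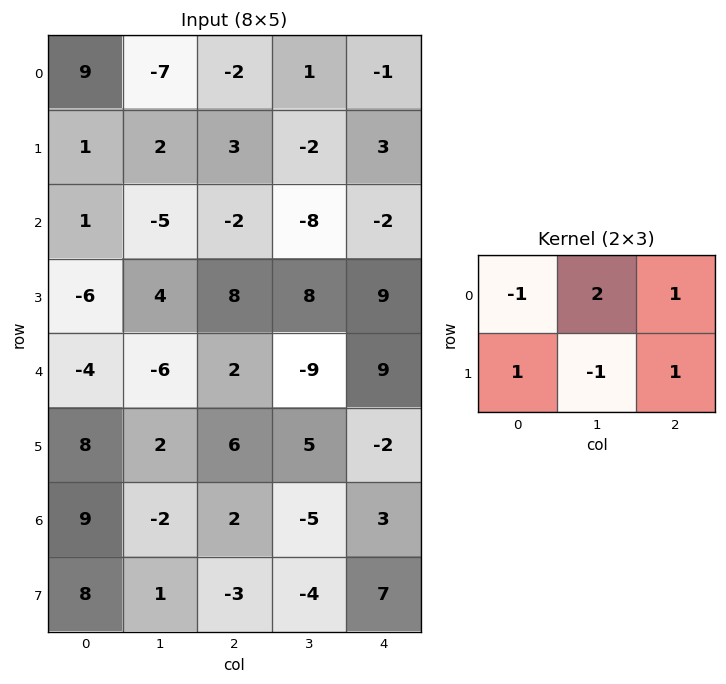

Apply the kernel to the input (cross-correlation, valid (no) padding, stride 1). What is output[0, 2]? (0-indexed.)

The receptive field on the input at this output position is [-2 1 -1 / 3 -2 3]. Elementwise product with the kernel and sum: -2·-1 + 1·2 + -1·1 + 3·1 + -2·-1 + 3·1.

11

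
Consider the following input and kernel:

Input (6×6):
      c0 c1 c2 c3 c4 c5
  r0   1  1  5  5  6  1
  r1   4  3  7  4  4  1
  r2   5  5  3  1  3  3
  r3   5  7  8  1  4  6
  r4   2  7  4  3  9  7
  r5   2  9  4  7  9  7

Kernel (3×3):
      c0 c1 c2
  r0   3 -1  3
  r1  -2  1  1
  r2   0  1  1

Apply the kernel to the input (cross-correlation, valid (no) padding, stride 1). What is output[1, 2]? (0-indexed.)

The receptive field on the input at this output position is [7 4 4 / 3 1 3 / 8 1 4]. Elementwise product with the kernel and sum: 7·3 + 4·-1 + 4·3 + 3·-2 + 1·1 + 3·1 + 1·1 + 4·1.

32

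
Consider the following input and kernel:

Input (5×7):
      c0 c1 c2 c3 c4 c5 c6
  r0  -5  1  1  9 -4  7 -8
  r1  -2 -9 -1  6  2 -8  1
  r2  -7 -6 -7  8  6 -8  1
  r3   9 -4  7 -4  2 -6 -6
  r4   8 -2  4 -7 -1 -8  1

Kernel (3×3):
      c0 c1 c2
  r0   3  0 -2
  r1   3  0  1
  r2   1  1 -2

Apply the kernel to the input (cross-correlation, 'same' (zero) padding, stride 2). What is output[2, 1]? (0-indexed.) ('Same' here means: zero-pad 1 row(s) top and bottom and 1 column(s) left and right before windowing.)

-17

The receptive field on the zero-padded input at this output position is [-4 7 -4 / -2 4 -7 / 0 0 0]. Elementwise product with the kernel and sum: -4·3 + -4·-2 + -2·3 + -7·1 + 0·1 + 0·1 + 0·-2.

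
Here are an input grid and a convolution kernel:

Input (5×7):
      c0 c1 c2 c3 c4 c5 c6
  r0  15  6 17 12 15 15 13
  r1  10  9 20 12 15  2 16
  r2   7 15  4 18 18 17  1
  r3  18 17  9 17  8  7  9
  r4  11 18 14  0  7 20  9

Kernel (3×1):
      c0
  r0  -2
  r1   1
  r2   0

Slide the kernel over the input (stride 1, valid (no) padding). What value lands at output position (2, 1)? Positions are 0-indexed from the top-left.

-13

The receptive field on the input at this output position is [15 / 17 / 18]. Elementwise product with the kernel and sum: 15·-2 + 17·1.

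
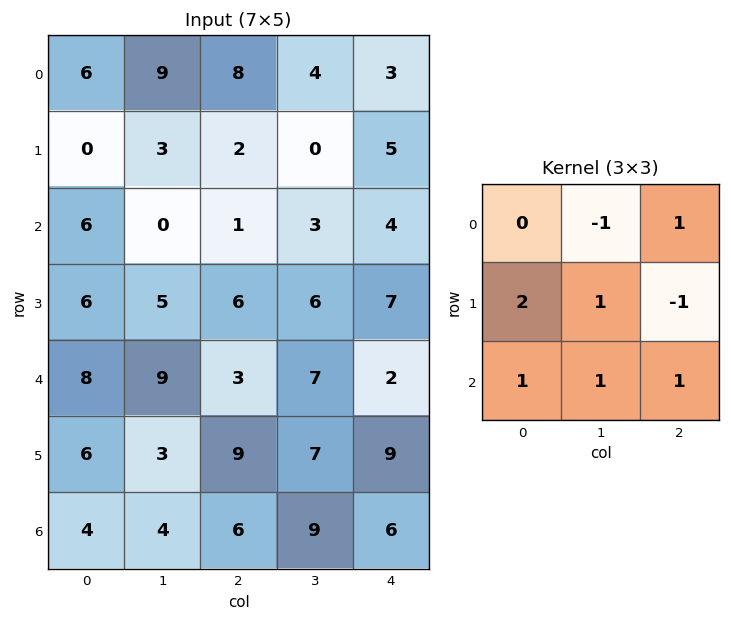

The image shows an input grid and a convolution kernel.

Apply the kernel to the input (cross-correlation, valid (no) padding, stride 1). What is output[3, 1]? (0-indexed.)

The receptive field on the input at this output position is [5 6 6 / 9 3 7 / 3 9 7]. Elementwise product with the kernel and sum: 6·-1 + 6·1 + 9·2 + 3·1 + 7·-1 + 3·1 + 9·1 + 7·1.

33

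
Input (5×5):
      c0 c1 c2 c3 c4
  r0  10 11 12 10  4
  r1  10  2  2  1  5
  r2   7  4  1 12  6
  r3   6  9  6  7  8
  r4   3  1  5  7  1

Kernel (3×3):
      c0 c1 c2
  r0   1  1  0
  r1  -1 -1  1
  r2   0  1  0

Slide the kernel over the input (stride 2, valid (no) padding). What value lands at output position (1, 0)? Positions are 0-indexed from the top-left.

The receptive field on the input at this output position is [7 4 1 / 6 9 6 / 3 1 5]. Elementwise product with the kernel and sum: 7·1 + 4·1 + 6·-1 + 9·-1 + 6·1 + 1·1.

3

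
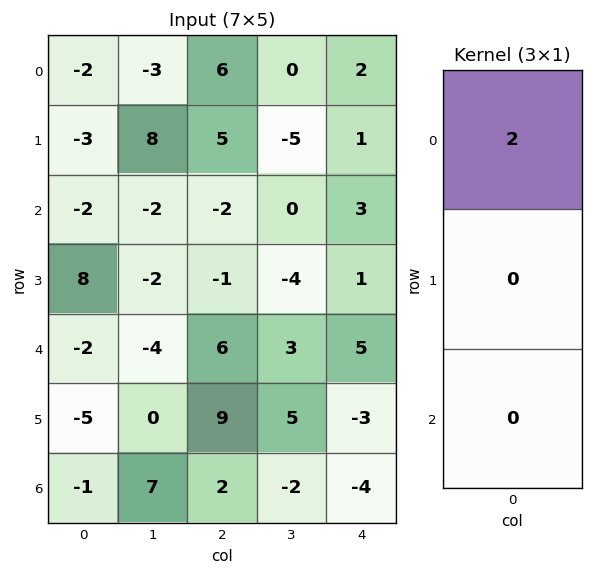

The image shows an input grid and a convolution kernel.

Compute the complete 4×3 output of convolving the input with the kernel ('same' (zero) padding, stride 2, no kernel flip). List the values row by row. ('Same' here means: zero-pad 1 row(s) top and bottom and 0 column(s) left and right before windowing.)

0 0 0
-6 10 2
16 -2 2
-10 18 -6

Output[0,0]: The receptive field on the zero-padded input at this output position is [0 / -2 / -3]. Elementwise product with the kernel and sum: 0·2.
Output[0,1]: The receptive field on the zero-padded input at this output position is [0 / 6 / 5]. Elementwise product with the kernel and sum: 0·2.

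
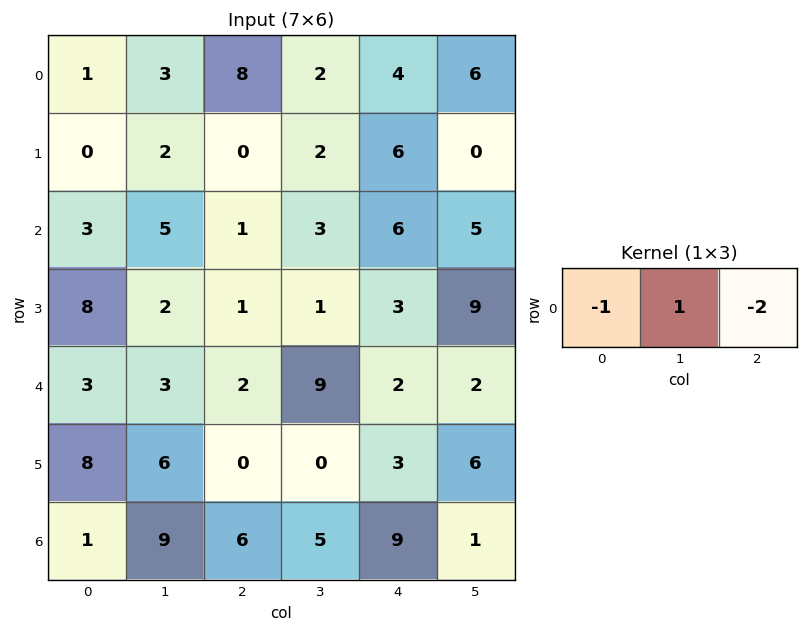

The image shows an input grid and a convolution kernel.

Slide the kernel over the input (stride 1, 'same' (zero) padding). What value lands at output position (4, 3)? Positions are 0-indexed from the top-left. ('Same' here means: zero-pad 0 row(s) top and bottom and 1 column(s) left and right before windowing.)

The receptive field on the zero-padded input at this output position is [2 9 2]. Elementwise product with the kernel and sum: 2·-1 + 9·1 + 2·-2.

3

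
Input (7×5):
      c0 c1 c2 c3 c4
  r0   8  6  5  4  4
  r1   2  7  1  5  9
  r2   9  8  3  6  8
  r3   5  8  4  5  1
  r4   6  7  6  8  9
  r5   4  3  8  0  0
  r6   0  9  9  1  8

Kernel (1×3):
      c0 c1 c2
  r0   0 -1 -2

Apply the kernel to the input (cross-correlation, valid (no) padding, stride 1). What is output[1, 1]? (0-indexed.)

The receptive field on the input at this output position is [7 1 5]. Elementwise product with the kernel and sum: 1·-1 + 5·-2.

-11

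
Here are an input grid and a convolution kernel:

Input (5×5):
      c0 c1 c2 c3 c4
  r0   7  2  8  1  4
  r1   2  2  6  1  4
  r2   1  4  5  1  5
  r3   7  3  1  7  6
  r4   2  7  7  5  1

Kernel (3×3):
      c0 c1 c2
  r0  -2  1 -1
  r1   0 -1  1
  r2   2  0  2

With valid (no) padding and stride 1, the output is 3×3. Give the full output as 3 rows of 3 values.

-4 8 4
9 17 3
13 26 1

Output[0,0]: The receptive field on the input at this output position is [7 2 8 / 2 2 6 / 1 4 5]. Elementwise product with the kernel and sum: 7·-2 + 2·1 + 8·-1 + 2·-1 + 6·1 + 1·2 + 5·2.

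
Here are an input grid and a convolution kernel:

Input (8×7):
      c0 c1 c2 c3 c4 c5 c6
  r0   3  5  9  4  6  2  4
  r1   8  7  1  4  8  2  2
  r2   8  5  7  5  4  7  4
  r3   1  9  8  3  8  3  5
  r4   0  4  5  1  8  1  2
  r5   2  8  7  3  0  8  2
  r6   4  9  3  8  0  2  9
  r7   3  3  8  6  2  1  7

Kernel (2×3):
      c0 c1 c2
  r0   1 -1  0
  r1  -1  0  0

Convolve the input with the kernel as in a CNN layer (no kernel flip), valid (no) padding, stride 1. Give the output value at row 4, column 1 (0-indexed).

The receptive field on the input at this output position is [4 5 1 / 8 7 3]. Elementwise product with the kernel and sum: 4·1 + 5·-1 + 8·-1.

-9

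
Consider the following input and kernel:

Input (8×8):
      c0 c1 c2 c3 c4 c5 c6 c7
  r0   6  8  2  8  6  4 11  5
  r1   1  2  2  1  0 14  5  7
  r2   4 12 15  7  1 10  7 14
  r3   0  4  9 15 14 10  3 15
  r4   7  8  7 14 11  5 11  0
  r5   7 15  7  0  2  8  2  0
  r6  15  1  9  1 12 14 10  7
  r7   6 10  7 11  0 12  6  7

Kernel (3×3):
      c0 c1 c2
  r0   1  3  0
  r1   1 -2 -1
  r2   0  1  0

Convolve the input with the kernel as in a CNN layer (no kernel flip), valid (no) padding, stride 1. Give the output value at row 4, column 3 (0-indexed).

47

The receptive field on the input at this output position is [14 11 5 / 0 2 8 / 1 12 14]. Elementwise product with the kernel and sum: 14·1 + 11·3 + 0·1 + 2·-2 + 8·-1 + 12·1.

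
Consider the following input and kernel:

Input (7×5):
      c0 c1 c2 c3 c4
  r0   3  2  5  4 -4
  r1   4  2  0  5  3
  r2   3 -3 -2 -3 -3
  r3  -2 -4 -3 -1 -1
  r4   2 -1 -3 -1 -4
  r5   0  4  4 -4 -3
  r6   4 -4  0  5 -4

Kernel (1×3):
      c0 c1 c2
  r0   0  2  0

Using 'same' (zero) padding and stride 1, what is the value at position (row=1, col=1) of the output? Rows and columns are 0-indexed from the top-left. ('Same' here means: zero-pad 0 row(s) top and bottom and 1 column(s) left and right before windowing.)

4

The receptive field on the zero-padded input at this output position is [4 2 0]. Elementwise product with the kernel and sum: 2·2.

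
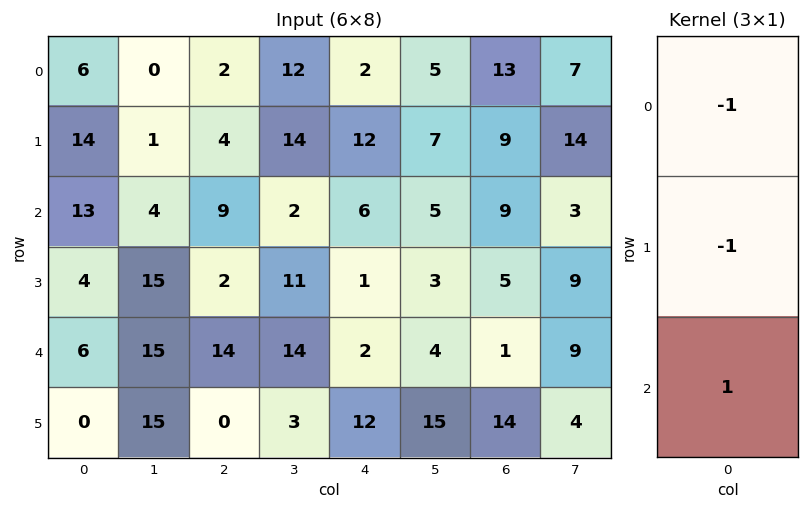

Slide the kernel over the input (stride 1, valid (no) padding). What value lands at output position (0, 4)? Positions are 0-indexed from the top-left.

-8

The receptive field on the input at this output position is [2 / 12 / 6]. Elementwise product with the kernel and sum: 2·-1 + 12·-1 + 6·1.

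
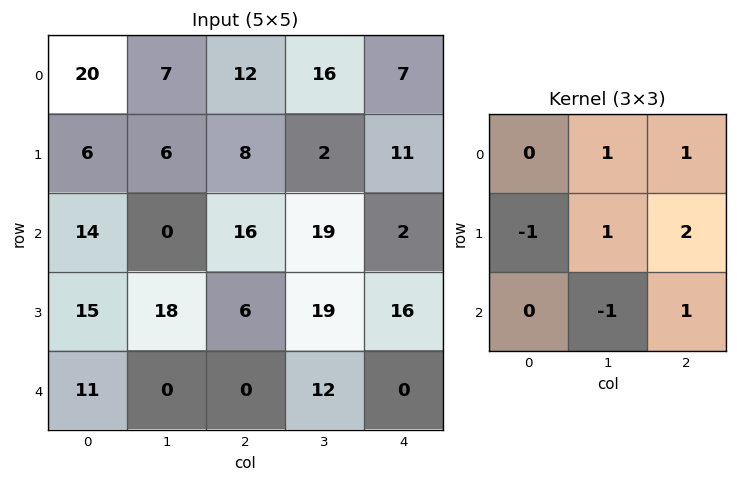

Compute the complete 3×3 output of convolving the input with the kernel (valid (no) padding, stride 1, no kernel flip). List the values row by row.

Output[0,0]: The receptive field on the input at this output position is [20 7 12 / 6 6 8 / 14 0 16]. Elementwise product with the kernel and sum: 7·1 + 12·1 + 6·-1 + 6·1 + 8·2 + 0·-1 + 16·1.

51 37 22
20 77 17
31 73 54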